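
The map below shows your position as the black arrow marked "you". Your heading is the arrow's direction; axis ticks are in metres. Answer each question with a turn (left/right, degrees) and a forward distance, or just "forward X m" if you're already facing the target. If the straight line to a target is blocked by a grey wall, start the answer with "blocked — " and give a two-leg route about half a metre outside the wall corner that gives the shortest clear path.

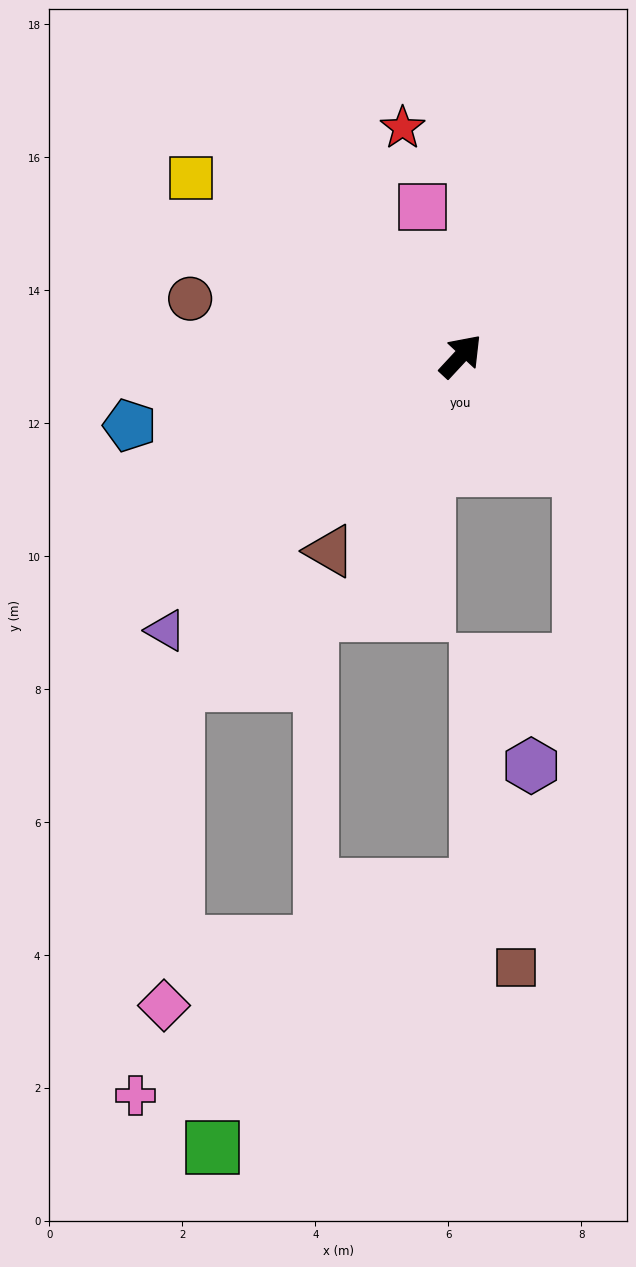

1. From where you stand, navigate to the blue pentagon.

turn left 145°, forward 5.1 m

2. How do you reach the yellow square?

turn left 100°, forward 4.9 m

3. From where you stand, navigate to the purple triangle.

turn left 176°, forward 6.1 m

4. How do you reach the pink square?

turn left 57°, forward 2.3 m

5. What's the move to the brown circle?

turn left 121°, forward 4.2 m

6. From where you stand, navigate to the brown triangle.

turn right 171°, forward 3.5 m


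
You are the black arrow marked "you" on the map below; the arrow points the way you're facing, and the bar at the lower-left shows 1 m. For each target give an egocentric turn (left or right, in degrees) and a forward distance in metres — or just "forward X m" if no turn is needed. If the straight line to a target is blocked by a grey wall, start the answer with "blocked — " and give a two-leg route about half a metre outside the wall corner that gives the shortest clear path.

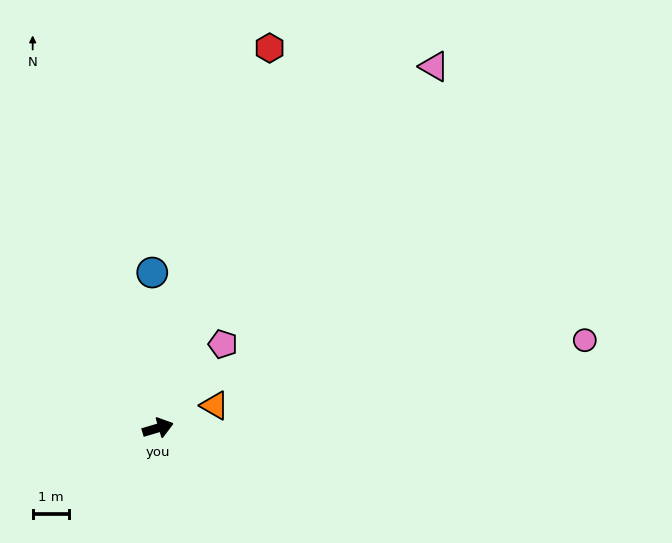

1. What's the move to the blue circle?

turn left 76°, forward 4.2 m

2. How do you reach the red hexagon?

turn left 57°, forward 10.8 m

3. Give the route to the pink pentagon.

turn left 36°, forward 2.9 m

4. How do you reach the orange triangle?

turn left 5°, forward 1.7 m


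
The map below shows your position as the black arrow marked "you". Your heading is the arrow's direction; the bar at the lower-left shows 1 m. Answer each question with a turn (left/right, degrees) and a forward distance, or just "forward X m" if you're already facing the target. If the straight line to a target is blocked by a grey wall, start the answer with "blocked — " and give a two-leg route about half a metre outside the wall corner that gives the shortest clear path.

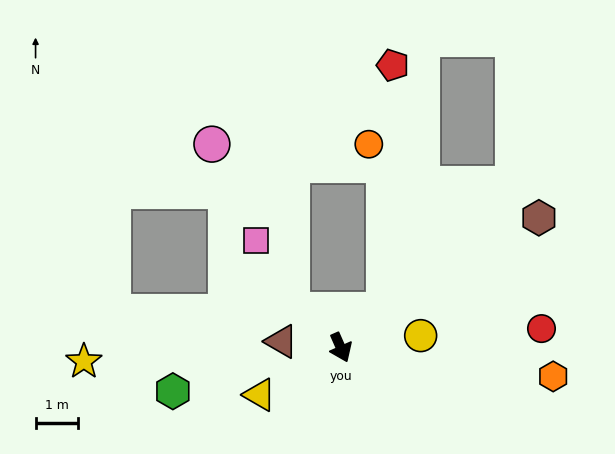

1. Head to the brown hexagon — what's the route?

turn left 99°, forward 5.5 m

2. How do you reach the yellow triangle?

turn right 84°, forward 2.2 m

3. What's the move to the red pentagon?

blocked — turn left 107°, forward 1.3 m, then turn left 47°, forward 5.7 m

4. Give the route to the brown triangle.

turn right 120°, forward 1.4 m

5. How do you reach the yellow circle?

turn left 75°, forward 1.9 m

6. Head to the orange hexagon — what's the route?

turn left 59°, forward 5.0 m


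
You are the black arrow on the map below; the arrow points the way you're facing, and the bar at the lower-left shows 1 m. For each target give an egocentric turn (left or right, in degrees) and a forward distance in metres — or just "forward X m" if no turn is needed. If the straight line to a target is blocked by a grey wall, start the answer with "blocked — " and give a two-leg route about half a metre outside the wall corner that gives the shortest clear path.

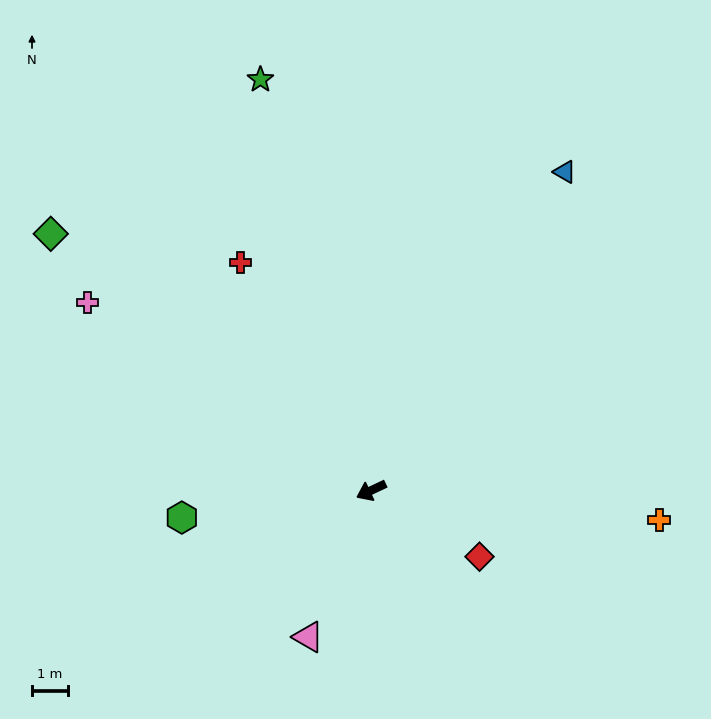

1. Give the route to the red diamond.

turn left 123°, forward 3.5 m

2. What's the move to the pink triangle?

turn left 41°, forward 4.5 m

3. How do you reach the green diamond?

turn right 64°, forward 11.5 m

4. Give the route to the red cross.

turn right 85°, forward 7.3 m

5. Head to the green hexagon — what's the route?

turn right 17°, forward 5.3 m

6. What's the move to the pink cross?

turn right 59°, forward 9.5 m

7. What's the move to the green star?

turn right 100°, forward 11.9 m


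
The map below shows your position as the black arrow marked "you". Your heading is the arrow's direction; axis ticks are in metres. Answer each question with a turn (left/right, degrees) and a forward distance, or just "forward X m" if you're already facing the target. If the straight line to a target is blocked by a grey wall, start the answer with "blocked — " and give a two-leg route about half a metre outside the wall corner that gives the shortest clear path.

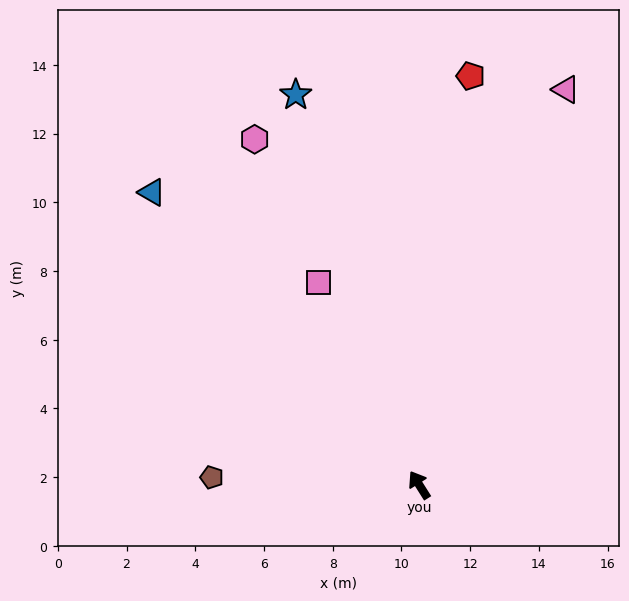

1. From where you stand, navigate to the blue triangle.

turn left 10°, forward 11.5 m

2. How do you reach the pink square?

turn right 6°, forward 6.6 m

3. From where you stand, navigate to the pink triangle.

turn right 53°, forward 12.3 m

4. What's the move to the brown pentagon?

turn left 56°, forward 6.0 m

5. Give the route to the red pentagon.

turn right 39°, forward 12.0 m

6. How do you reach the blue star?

turn right 15°, forward 11.9 m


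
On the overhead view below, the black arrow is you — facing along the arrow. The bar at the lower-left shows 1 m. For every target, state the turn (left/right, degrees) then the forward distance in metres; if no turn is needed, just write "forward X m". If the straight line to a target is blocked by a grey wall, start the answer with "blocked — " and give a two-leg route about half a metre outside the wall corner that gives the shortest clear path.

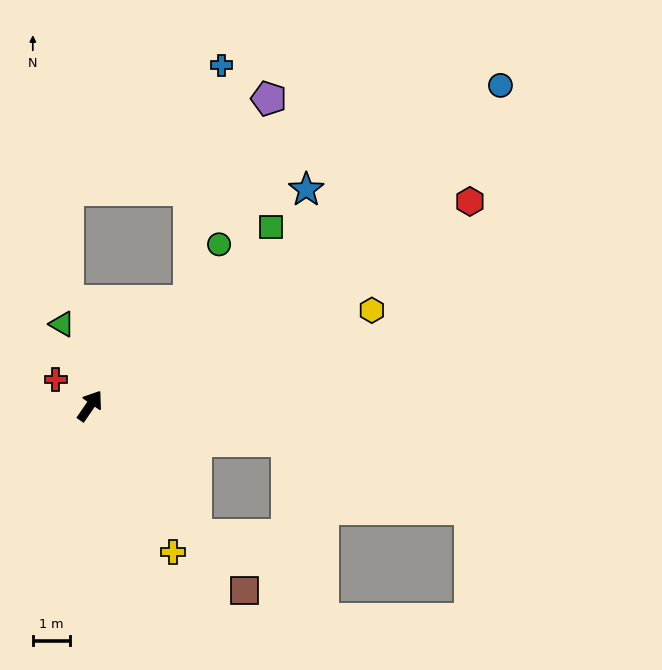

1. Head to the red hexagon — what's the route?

turn right 27°, forward 11.5 m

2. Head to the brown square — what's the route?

turn right 106°, forward 6.4 m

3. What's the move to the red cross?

turn left 87°, forward 1.2 m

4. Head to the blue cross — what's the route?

blocked — turn right 9°, forward 3.8 m, then turn left 36°, forward 6.3 m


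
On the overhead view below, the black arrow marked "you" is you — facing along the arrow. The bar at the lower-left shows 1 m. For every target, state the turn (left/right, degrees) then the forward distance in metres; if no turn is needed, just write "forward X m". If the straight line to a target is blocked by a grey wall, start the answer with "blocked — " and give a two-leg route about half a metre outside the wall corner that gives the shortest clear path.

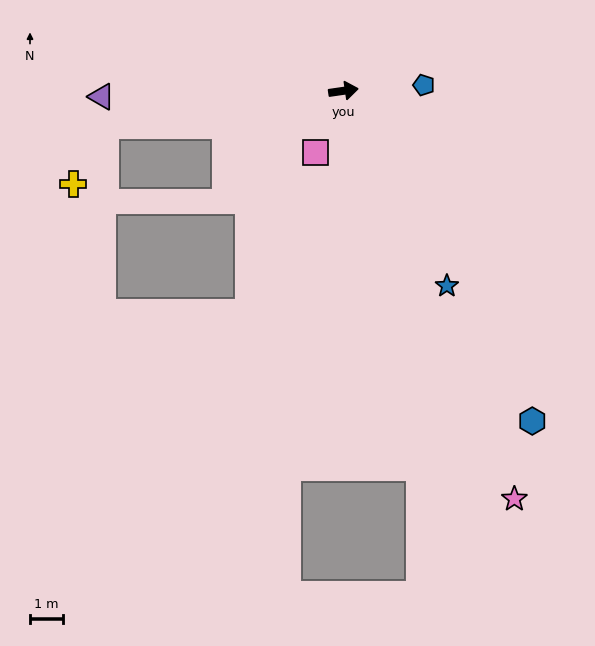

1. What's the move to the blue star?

turn right 70°, forward 6.7 m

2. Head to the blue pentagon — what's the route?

turn right 4°, forward 2.4 m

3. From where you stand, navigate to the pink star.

turn right 75°, forward 13.4 m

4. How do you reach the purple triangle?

turn left 173°, forward 7.3 m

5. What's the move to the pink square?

turn right 123°, forward 2.0 m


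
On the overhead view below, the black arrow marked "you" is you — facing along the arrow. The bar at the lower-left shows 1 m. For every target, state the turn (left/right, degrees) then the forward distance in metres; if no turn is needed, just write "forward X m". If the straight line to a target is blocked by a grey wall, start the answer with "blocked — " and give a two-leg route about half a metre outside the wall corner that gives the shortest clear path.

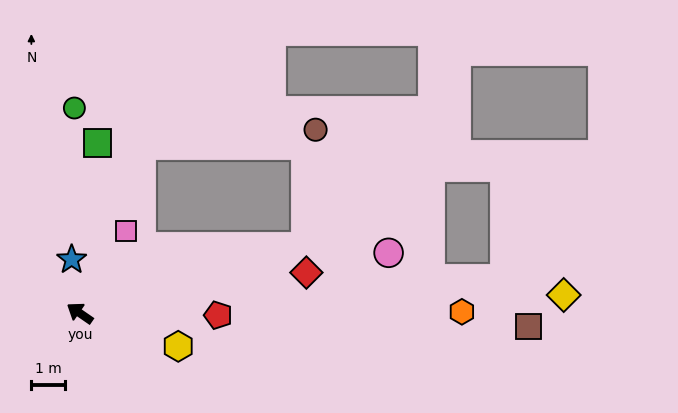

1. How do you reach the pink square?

turn right 85°, forward 2.8 m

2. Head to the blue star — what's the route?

turn right 47°, forward 1.6 m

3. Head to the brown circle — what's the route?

blocked — turn right 129°, forward 6.9 m, then turn left 68°, forward 3.5 m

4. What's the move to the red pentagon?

turn right 146°, forward 4.1 m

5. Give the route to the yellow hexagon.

turn right 164°, forward 3.1 m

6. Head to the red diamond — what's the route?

turn right 135°, forward 6.8 m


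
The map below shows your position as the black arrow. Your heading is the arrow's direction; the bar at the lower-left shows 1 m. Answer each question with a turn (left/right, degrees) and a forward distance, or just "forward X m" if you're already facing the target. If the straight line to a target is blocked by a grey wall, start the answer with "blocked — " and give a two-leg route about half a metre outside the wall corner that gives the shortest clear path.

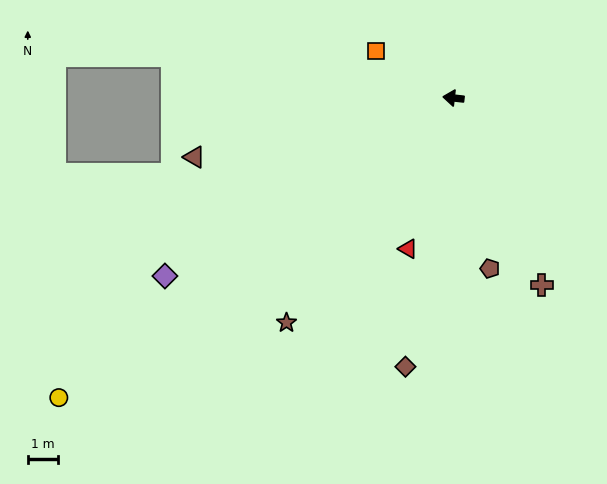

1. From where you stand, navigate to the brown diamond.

turn left 86°, forward 9.1 m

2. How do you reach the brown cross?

turn left 122°, forward 6.9 m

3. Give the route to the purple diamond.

turn left 38°, forward 11.3 m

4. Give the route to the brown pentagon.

turn left 108°, forward 5.8 m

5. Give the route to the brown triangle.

turn left 19°, forward 8.9 m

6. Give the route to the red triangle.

turn left 80°, forward 5.3 m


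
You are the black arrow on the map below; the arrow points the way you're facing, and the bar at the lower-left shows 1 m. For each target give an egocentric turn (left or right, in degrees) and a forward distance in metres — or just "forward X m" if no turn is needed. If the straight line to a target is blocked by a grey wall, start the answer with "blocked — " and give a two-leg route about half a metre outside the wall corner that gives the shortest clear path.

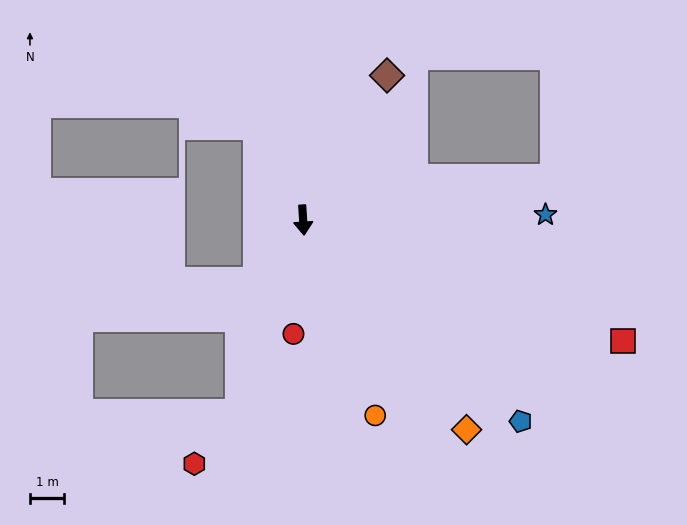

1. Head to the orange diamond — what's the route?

turn left 34°, forward 7.8 m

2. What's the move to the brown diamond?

turn left 146°, forward 4.9 m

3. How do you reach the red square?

turn left 66°, forward 10.0 m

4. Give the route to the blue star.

turn left 88°, forward 7.1 m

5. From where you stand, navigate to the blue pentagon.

turn left 44°, forward 8.7 m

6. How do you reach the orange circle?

turn left 17°, forward 6.1 m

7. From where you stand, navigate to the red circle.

turn right 8°, forward 3.3 m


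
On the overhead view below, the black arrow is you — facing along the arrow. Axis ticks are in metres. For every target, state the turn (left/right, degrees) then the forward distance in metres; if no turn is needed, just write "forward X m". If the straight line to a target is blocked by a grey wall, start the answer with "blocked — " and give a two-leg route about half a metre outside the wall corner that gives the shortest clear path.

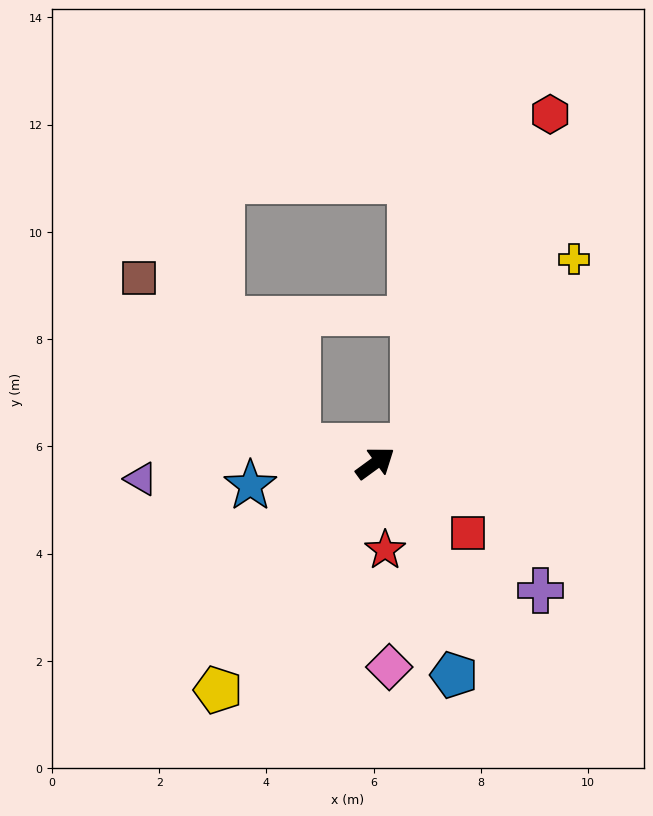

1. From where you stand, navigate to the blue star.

turn left 154°, forward 2.4 m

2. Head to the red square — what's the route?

turn right 73°, forward 2.2 m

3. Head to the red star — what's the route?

turn right 120°, forward 1.6 m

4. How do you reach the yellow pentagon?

turn right 161°, forward 5.1 m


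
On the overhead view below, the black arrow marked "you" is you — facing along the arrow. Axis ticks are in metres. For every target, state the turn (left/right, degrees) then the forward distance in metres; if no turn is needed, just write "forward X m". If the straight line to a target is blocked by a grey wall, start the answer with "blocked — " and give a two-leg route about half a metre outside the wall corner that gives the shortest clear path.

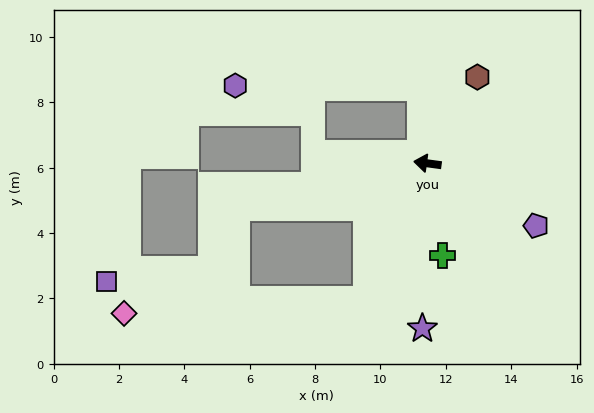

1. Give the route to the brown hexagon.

turn right 112°, forward 3.1 m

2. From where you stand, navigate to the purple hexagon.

blocked — turn right 77°, forward 2.4 m, then turn left 84°, forward 5.7 m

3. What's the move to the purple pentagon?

turn left 158°, forward 3.8 m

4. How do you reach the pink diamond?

blocked — turn left 74°, forward 4.6 m, then turn right 63°, forward 7.4 m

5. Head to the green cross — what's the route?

turn left 107°, forward 2.9 m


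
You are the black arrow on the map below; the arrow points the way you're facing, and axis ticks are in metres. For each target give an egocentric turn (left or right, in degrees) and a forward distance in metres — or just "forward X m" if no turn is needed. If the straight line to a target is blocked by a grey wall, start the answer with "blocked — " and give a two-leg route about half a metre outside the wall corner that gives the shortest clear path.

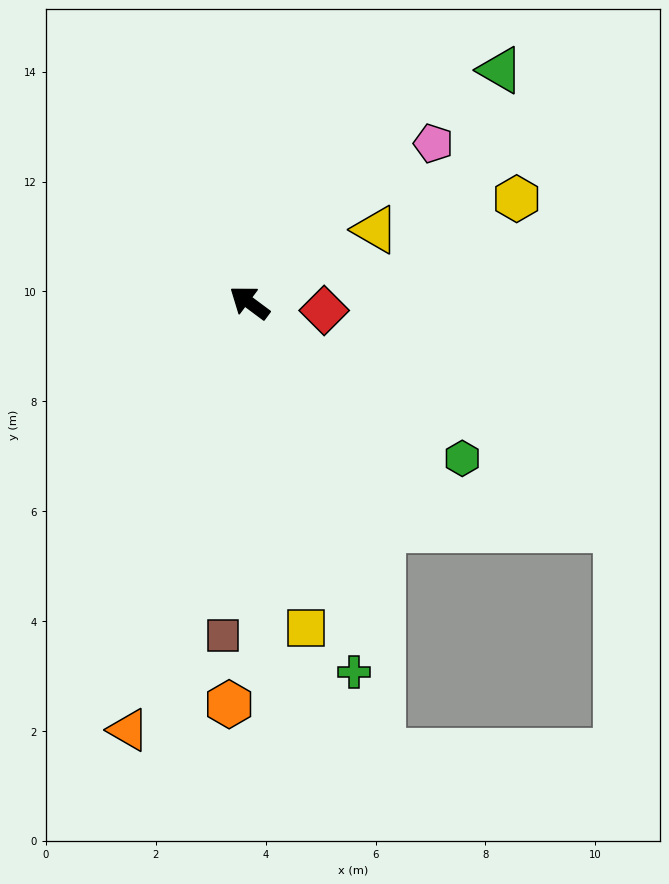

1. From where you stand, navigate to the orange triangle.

turn left 111°, forward 8.1 m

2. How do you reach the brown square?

turn left 122°, forward 6.1 m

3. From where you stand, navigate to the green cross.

turn left 142°, forward 7.0 m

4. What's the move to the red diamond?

turn right 149°, forward 1.4 m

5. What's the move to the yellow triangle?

turn right 113°, forward 2.6 m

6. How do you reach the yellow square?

turn left 137°, forward 6.0 m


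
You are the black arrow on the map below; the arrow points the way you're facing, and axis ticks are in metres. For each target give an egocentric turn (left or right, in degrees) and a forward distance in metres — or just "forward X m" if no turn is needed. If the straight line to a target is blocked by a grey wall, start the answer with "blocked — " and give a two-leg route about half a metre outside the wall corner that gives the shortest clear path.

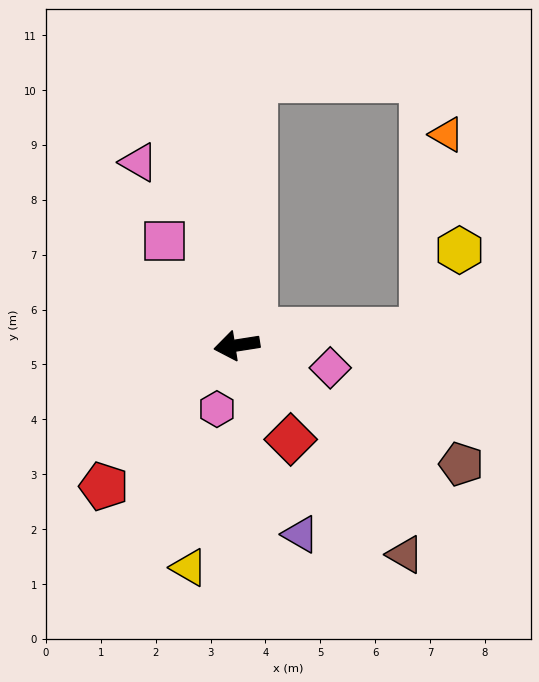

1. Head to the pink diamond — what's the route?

turn left 158°, forward 1.8 m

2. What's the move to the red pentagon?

turn left 38°, forward 3.5 m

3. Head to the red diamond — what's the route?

turn left 111°, forward 2.0 m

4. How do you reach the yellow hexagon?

blocked — turn left 176°, forward 3.4 m, then turn left 60°, forward 1.6 m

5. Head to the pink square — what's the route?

turn right 64°, forward 2.3 m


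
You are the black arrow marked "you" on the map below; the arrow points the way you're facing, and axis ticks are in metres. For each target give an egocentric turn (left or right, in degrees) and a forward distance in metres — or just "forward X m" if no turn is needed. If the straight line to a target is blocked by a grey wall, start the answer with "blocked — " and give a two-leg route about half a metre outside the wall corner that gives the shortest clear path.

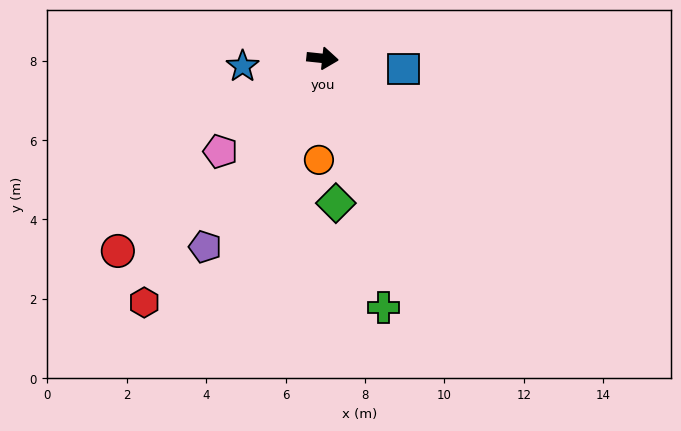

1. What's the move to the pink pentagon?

turn right 132°, forward 3.5 m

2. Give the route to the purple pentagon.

turn right 116°, forward 5.6 m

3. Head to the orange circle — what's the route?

turn right 86°, forward 2.6 m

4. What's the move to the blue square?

forward 2.1 m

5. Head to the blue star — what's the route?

turn right 168°, forward 2.0 m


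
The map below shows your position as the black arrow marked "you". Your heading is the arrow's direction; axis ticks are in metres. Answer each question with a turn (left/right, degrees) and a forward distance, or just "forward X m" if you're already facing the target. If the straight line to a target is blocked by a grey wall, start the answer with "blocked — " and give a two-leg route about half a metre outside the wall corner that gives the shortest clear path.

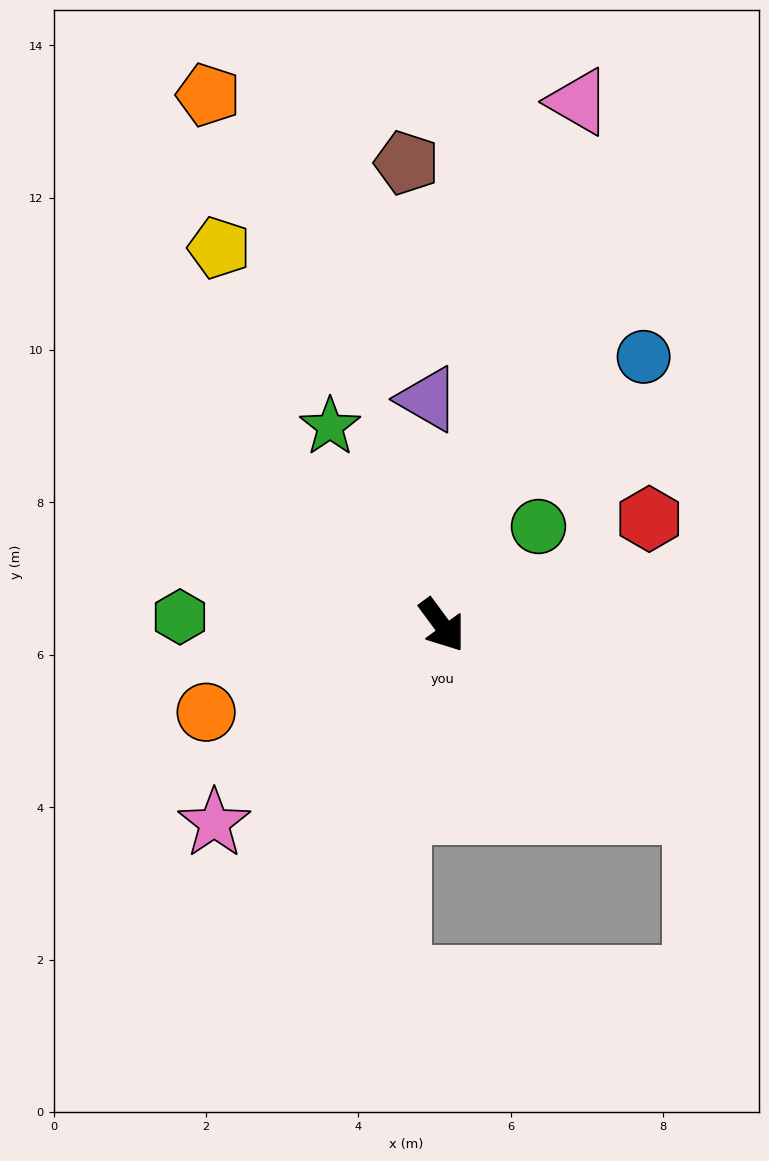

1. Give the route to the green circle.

turn left 99°, forward 1.8 m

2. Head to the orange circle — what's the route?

turn right 106°, forward 3.3 m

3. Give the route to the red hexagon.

turn left 81°, forward 3.1 m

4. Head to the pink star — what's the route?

turn right 85°, forward 4.0 m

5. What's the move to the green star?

turn left 173°, forward 3.0 m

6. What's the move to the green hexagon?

turn right 128°, forward 3.4 m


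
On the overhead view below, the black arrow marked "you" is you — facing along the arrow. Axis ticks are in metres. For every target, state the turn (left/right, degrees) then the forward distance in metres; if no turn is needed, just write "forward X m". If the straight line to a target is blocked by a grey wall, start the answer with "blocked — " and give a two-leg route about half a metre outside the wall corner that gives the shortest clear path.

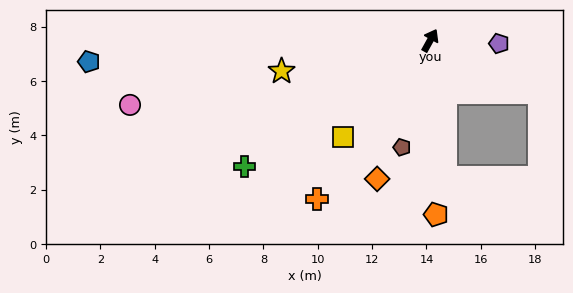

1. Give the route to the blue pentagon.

turn left 123°, forward 12.6 m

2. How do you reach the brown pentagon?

turn right 166°, forward 4.1 m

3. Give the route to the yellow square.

turn left 167°, forward 4.8 m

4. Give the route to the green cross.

turn left 153°, forward 8.3 m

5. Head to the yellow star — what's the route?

turn left 131°, forward 5.6 m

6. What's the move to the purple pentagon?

turn right 64°, forward 2.5 m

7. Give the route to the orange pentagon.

turn right 149°, forward 6.4 m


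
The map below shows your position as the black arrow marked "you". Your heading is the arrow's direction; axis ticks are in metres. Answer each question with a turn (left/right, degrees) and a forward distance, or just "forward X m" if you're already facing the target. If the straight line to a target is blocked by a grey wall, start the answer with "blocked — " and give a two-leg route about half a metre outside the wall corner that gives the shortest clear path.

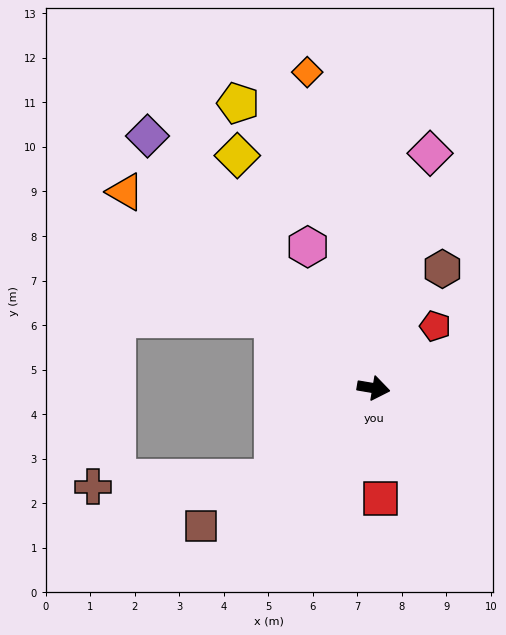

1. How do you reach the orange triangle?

turn left 151°, forward 7.1 m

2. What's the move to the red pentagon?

turn left 55°, forward 2.0 m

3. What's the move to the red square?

turn right 77°, forward 2.5 m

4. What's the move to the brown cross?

blocked — turn right 128°, forward 3.0 m, then turn right 40°, forward 4.0 m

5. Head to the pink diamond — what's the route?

turn left 86°, forward 5.4 m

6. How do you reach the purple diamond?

turn left 142°, forward 7.6 m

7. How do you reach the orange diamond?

turn left 111°, forward 7.3 m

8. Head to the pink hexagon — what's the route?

turn left 125°, forward 3.5 m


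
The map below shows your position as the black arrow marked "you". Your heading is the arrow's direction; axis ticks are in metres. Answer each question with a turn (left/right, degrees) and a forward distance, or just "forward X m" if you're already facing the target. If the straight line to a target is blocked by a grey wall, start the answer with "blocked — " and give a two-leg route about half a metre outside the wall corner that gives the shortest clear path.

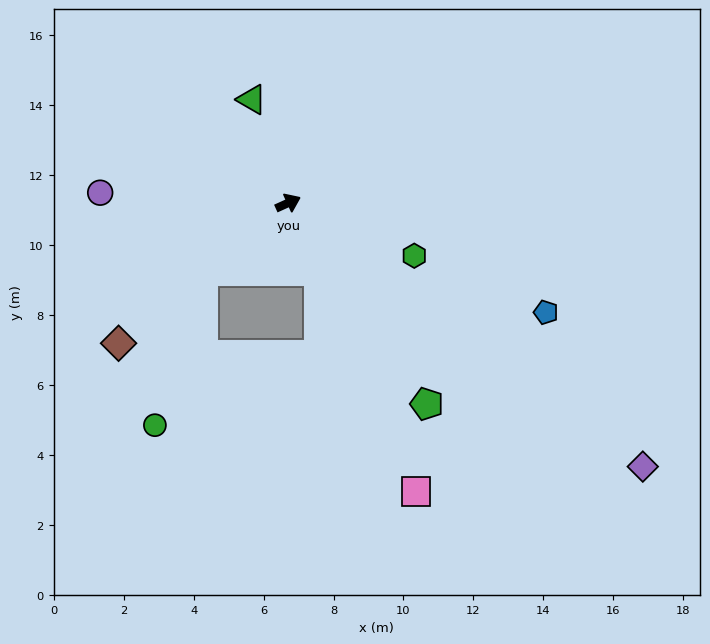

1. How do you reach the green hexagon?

turn right 47°, forward 3.9 m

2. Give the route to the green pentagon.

turn right 80°, forward 7.0 m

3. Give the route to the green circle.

blocked — turn right 166°, forward 3.1 m, then turn left 34°, forward 4.6 m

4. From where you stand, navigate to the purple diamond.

turn right 61°, forward 12.6 m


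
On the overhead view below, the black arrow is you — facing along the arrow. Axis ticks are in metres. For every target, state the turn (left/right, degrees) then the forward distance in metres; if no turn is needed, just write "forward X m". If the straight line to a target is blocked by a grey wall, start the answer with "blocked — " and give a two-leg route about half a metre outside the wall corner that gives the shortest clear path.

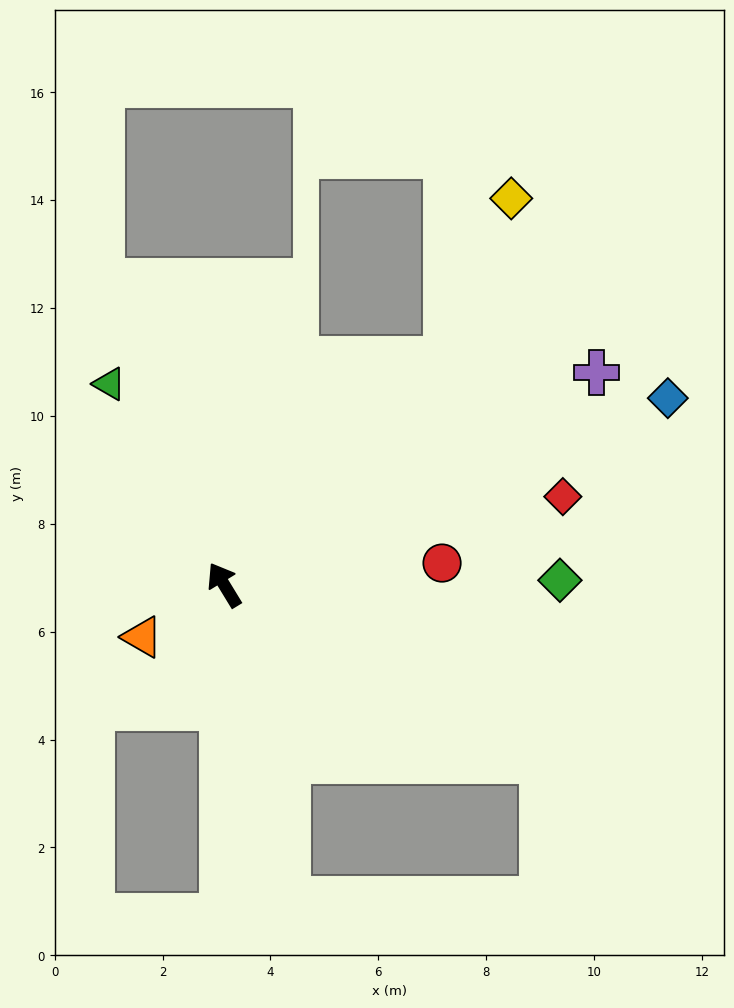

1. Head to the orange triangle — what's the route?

turn left 91°, forward 1.8 m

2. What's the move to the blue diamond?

turn right 99°, forward 8.9 m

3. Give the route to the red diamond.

turn right 107°, forward 6.5 m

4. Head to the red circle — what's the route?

turn right 116°, forward 4.1 m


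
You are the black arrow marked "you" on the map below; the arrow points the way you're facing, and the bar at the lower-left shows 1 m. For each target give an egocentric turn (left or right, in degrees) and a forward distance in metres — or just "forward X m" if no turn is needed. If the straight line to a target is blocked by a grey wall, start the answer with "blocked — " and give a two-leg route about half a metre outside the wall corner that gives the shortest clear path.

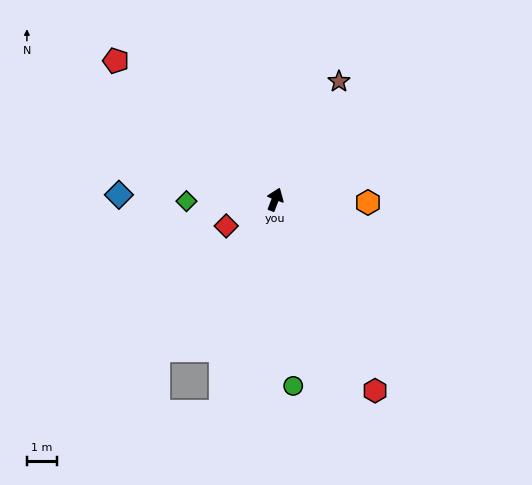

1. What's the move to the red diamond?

turn left 139°, forward 1.9 m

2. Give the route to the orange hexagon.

turn right 71°, forward 3.1 m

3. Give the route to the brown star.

turn right 7°, forward 4.5 m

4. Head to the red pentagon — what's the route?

turn left 70°, forward 7.0 m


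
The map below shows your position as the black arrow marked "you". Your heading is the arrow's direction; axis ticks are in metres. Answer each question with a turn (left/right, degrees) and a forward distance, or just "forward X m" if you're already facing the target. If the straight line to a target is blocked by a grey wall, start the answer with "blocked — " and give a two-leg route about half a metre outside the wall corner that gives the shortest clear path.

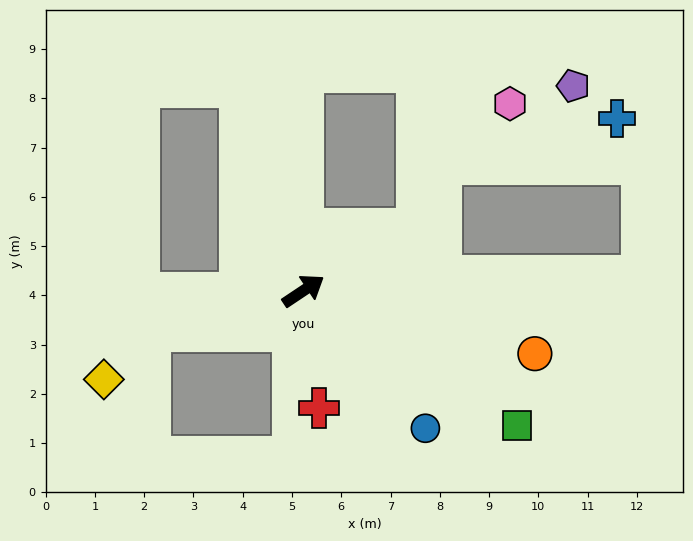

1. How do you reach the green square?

turn right 66°, forward 5.1 m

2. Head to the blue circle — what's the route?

turn right 82°, forward 3.7 m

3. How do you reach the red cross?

turn right 116°, forward 2.4 m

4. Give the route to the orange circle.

turn right 49°, forward 4.9 m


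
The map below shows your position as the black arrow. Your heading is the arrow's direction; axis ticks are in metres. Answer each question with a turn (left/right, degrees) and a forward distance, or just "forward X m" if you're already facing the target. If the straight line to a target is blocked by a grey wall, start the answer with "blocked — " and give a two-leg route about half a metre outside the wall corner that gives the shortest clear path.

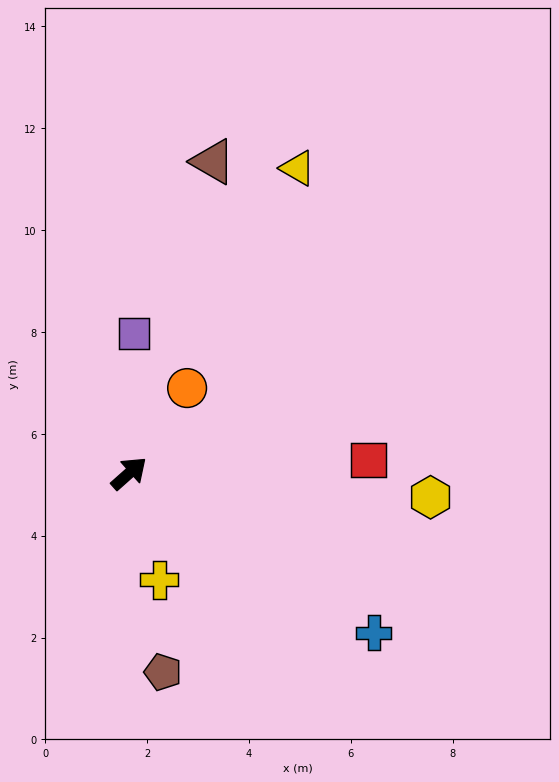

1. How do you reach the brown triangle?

turn left 33°, forward 6.3 m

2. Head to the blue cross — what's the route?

turn right 75°, forward 5.7 m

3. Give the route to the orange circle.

turn left 14°, forward 2.0 m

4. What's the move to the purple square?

turn left 46°, forward 2.7 m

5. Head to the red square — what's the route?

turn right 38°, forward 4.7 m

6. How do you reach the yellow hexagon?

turn right 46°, forward 5.9 m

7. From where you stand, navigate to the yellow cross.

turn right 116°, forward 2.2 m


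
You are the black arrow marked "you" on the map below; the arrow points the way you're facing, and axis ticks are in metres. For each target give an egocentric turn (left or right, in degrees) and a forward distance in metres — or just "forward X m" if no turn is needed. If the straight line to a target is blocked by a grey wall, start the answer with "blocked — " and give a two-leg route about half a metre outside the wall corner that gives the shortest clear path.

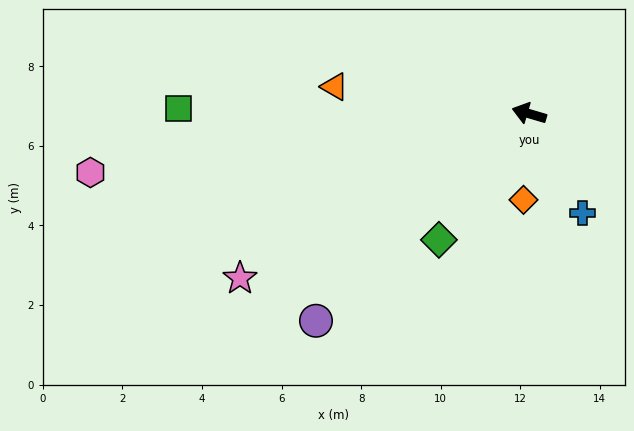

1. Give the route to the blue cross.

turn left 135°, forward 2.8 m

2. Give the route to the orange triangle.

turn left 8°, forward 4.9 m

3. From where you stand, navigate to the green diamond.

turn left 71°, forward 3.9 m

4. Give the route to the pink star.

turn left 46°, forward 8.4 m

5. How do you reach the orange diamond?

turn left 103°, forward 2.2 m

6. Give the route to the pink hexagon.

turn left 24°, forward 11.1 m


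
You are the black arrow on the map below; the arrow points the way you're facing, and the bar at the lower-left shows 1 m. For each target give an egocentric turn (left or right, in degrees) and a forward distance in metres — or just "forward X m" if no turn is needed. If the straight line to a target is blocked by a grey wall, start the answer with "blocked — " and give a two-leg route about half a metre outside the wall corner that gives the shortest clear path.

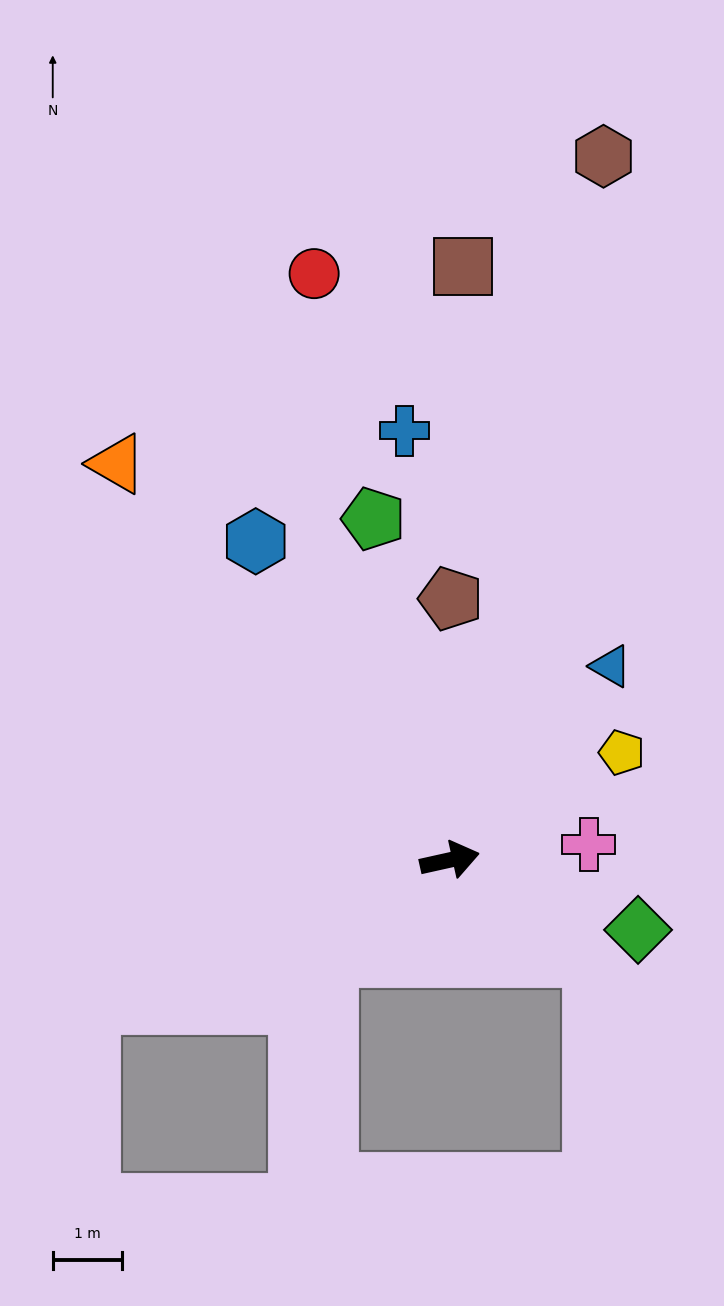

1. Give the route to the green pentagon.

turn left 90°, forward 5.0 m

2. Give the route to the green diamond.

turn right 33°, forward 2.9 m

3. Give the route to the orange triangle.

turn left 117°, forward 7.5 m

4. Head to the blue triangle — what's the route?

turn left 38°, forward 3.6 m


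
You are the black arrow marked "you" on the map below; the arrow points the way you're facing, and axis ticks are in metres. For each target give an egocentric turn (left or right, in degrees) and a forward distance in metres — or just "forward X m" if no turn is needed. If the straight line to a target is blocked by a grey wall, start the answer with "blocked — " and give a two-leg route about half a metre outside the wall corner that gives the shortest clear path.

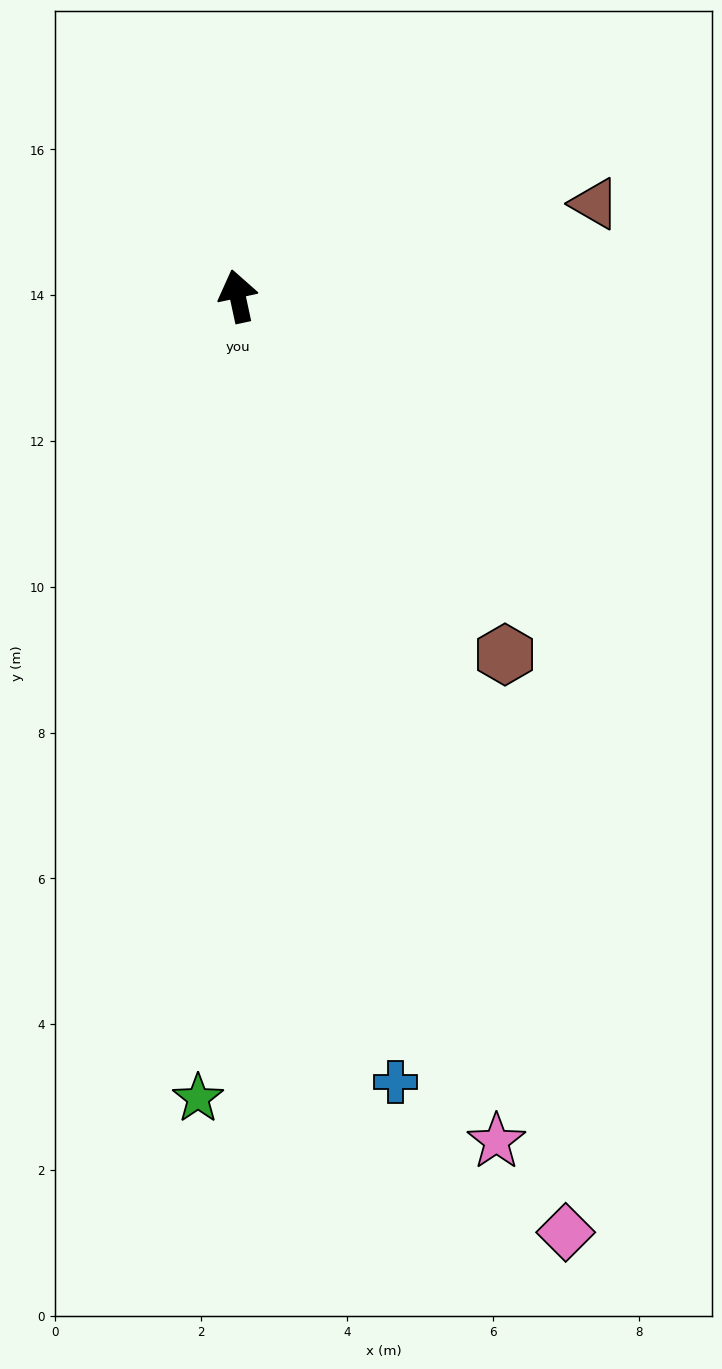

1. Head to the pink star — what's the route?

turn right 175°, forward 12.1 m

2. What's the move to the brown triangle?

turn right 88°, forward 5.1 m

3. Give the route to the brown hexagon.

turn right 155°, forward 6.1 m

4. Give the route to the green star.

turn left 165°, forward 11.0 m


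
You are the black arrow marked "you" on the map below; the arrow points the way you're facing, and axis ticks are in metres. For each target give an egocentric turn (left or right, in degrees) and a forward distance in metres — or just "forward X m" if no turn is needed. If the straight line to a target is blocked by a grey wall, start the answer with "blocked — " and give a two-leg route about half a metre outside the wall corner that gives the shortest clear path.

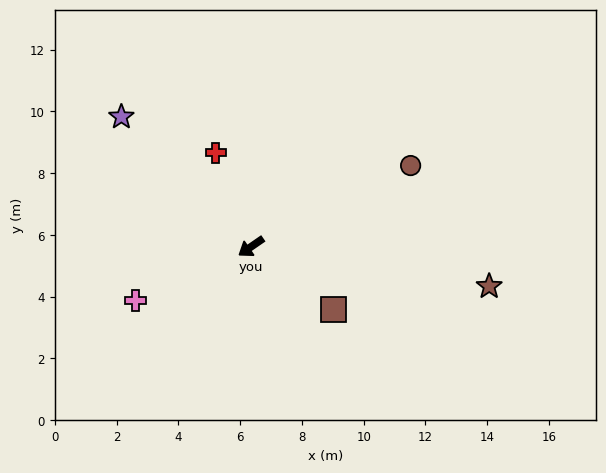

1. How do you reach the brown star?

turn left 136°, forward 7.8 m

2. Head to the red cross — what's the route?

turn right 104°, forward 3.2 m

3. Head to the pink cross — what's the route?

turn right 9°, forward 4.1 m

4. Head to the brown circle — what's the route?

turn left 172°, forward 5.8 m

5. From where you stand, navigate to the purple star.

turn right 80°, forward 5.9 m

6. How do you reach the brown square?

turn left 108°, forward 3.3 m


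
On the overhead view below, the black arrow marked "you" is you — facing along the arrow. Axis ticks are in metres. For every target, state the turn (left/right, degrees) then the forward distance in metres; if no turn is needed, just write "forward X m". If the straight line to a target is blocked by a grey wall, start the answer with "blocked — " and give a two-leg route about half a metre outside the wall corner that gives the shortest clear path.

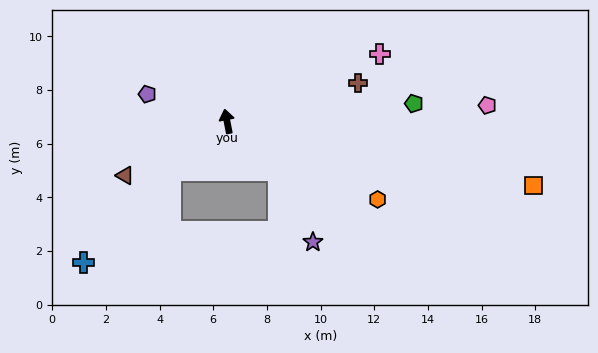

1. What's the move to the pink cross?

turn right 77°, forward 6.2 m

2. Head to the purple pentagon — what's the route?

turn left 60°, forward 3.1 m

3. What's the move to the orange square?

turn right 113°, forward 11.7 m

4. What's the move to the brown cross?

turn right 85°, forward 5.1 m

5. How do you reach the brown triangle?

turn left 107°, forward 4.3 m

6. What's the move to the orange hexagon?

turn right 128°, forward 6.3 m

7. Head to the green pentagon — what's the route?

turn right 96°, forward 7.0 m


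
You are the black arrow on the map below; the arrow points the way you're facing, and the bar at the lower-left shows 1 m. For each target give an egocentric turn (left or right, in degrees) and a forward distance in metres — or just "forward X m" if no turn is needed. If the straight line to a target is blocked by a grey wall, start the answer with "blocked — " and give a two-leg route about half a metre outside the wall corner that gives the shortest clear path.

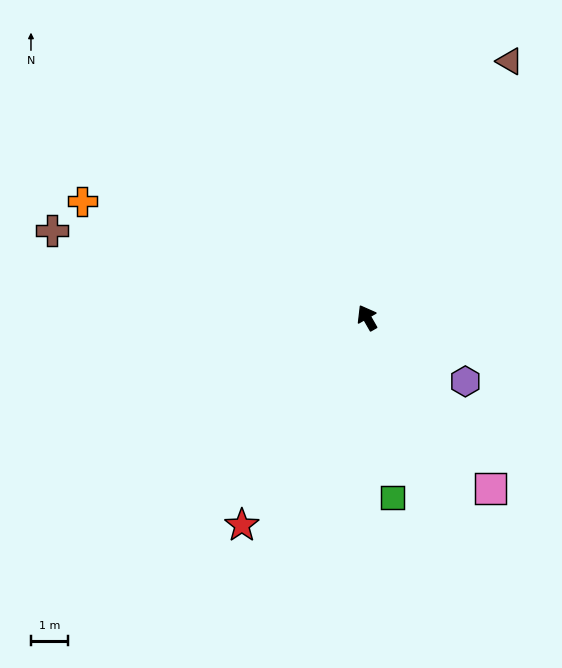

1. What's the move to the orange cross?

turn left 38°, forward 8.4 m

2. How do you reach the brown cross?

turn left 45°, forward 8.9 m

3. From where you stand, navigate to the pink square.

turn right 174°, forward 5.7 m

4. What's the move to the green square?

turn left 158°, forward 4.9 m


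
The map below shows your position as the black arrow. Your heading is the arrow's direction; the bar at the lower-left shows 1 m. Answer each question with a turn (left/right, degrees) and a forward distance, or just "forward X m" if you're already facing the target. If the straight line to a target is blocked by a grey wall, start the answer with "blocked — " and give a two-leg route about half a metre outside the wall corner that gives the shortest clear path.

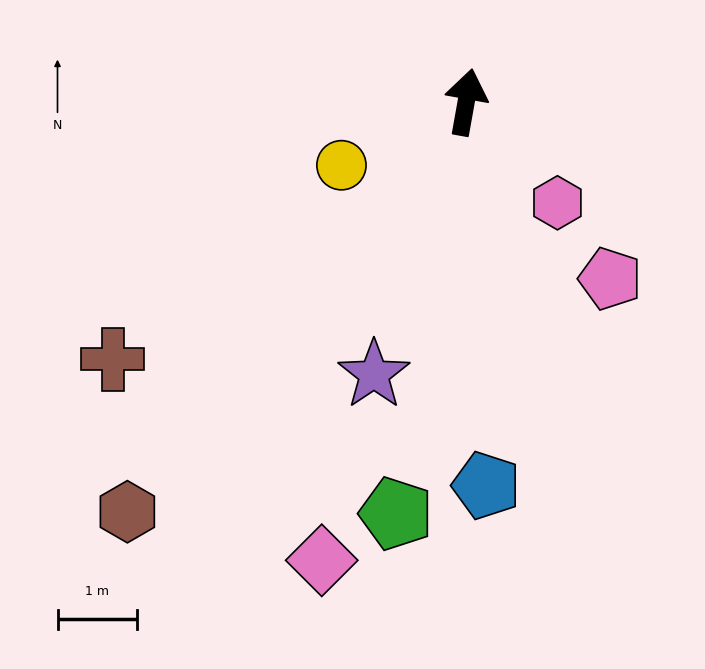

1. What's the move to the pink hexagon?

turn right 128°, forward 1.7 m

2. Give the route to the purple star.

turn left 171°, forward 3.6 m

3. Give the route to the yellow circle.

turn left 127°, forward 1.8 m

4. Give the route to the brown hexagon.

turn left 151°, forward 6.7 m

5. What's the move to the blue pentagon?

turn right 167°, forward 4.9 m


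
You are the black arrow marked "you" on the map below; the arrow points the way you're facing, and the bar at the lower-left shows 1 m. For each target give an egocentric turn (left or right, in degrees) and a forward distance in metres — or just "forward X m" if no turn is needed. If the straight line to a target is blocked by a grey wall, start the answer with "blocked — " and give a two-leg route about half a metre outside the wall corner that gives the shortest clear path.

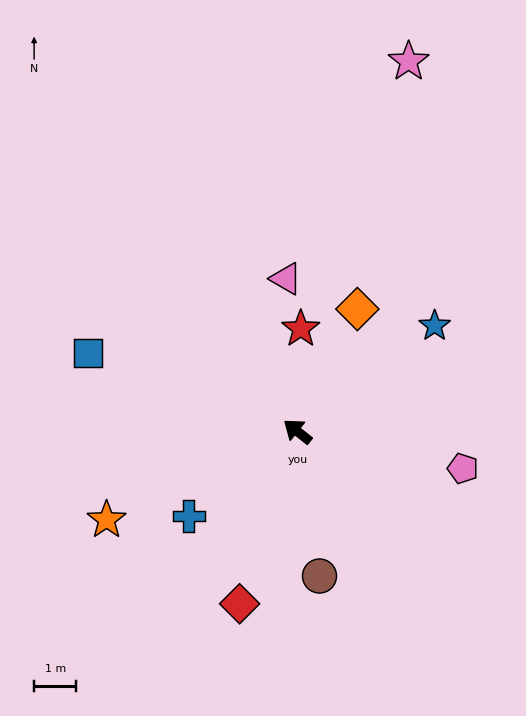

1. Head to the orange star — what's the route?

turn left 63°, forward 5.0 m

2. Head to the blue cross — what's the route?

turn left 76°, forward 3.3 m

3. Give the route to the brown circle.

turn left 137°, forward 3.5 m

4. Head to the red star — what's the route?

turn right 53°, forward 2.4 m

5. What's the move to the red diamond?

turn left 110°, forward 4.3 m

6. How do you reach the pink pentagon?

turn right 154°, forward 4.0 m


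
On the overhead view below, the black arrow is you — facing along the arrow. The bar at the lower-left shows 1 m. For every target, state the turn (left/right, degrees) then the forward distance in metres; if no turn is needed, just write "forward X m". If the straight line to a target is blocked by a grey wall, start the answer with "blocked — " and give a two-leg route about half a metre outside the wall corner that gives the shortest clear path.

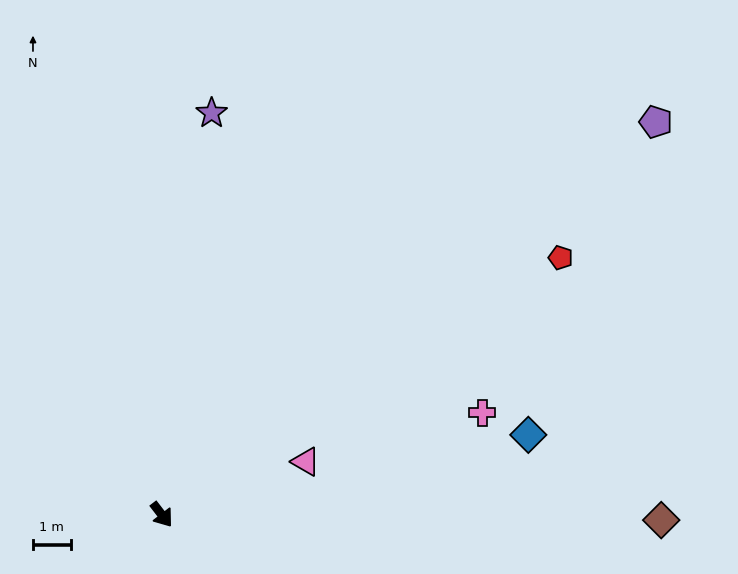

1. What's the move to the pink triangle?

turn left 73°, forward 4.1 m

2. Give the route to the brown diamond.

turn left 52°, forward 13.2 m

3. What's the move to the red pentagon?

turn left 85°, forward 12.5 m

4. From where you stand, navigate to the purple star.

turn left 135°, forward 10.7 m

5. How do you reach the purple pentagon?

turn left 91°, forward 16.7 m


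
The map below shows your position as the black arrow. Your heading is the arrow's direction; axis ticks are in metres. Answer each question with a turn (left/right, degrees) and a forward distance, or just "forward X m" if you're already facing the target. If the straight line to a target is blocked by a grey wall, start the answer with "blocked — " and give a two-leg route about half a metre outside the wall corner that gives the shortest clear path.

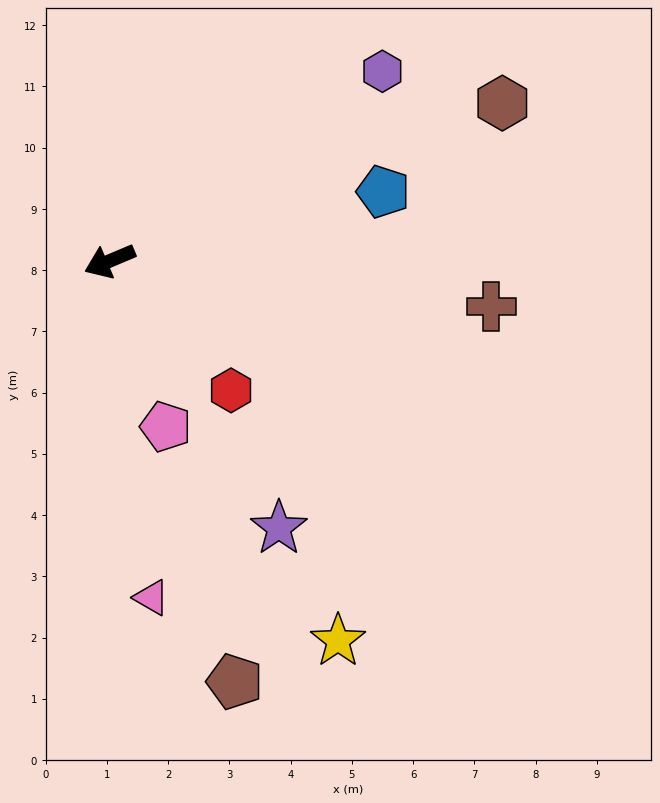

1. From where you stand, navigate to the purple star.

turn left 99°, forward 5.2 m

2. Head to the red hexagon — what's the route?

turn left 110°, forward 2.9 m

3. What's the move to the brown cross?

turn left 150°, forward 6.3 m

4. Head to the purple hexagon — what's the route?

turn right 168°, forward 5.4 m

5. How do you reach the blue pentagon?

turn left 171°, forward 4.6 m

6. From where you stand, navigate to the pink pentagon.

turn left 86°, forward 2.9 m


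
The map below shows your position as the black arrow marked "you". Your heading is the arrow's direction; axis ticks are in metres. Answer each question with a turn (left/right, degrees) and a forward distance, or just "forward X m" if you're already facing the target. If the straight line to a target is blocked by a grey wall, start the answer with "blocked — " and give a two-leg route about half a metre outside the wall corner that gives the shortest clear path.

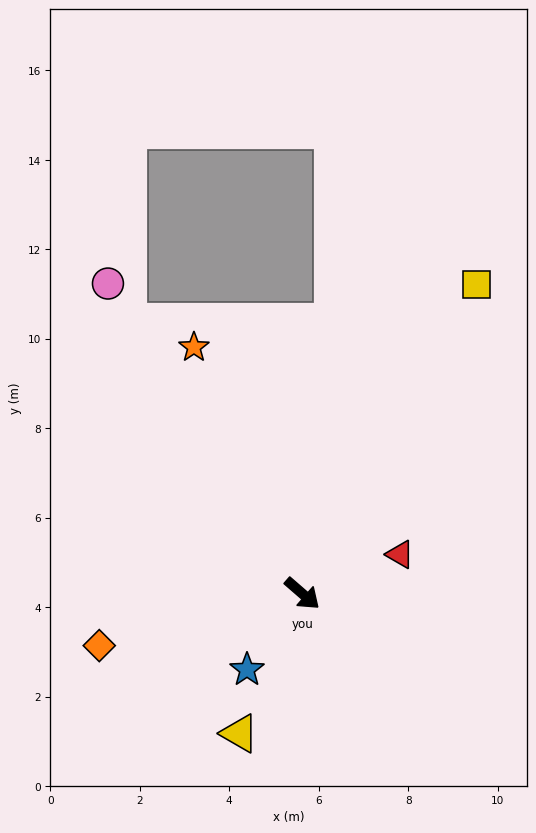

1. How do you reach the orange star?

turn left 155°, forward 6.0 m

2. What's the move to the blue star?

turn right 85°, forward 2.1 m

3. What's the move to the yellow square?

turn left 102°, forward 7.9 m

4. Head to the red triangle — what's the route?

turn left 63°, forward 2.4 m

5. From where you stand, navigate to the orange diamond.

turn right 125°, forward 4.7 m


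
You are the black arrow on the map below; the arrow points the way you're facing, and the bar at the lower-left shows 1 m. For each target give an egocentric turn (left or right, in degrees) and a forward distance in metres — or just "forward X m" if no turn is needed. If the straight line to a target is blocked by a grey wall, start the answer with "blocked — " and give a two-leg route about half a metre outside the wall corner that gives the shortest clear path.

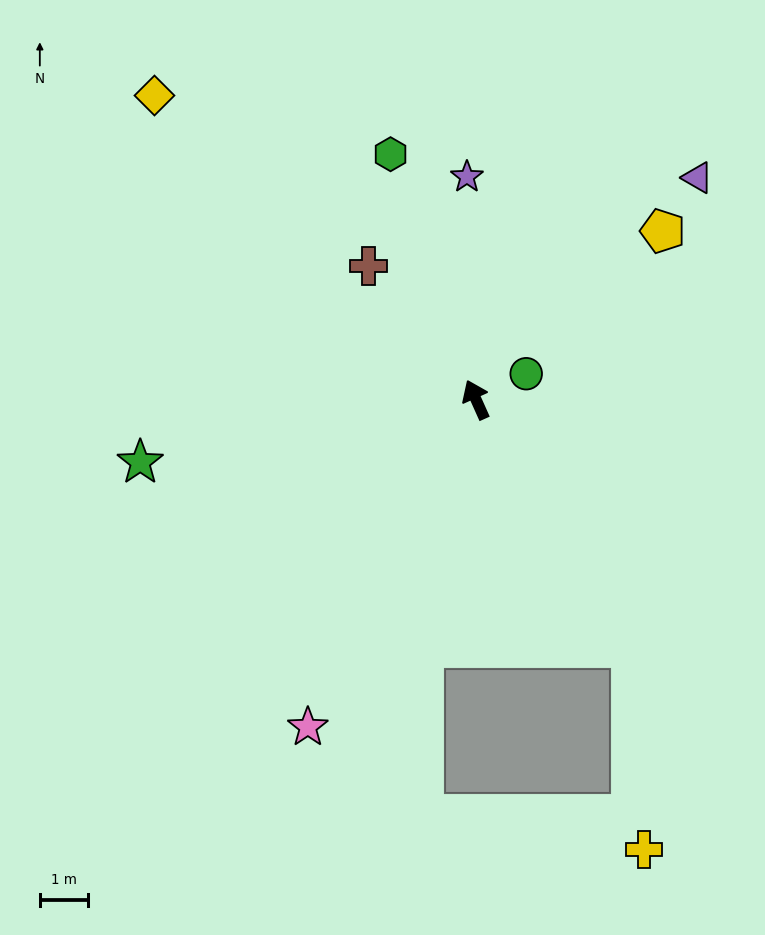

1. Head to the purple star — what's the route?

turn right 22°, forward 4.6 m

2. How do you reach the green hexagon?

turn right 5°, forward 5.4 m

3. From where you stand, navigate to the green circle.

turn right 87°, forward 1.2 m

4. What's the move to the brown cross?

turn left 15°, forward 3.5 m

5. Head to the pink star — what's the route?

turn left 129°, forward 7.6 m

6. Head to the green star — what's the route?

turn left 76°, forward 7.1 m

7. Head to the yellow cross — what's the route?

blocked — turn right 172°, forward 6.1 m, then turn right 29°, forward 4.2 m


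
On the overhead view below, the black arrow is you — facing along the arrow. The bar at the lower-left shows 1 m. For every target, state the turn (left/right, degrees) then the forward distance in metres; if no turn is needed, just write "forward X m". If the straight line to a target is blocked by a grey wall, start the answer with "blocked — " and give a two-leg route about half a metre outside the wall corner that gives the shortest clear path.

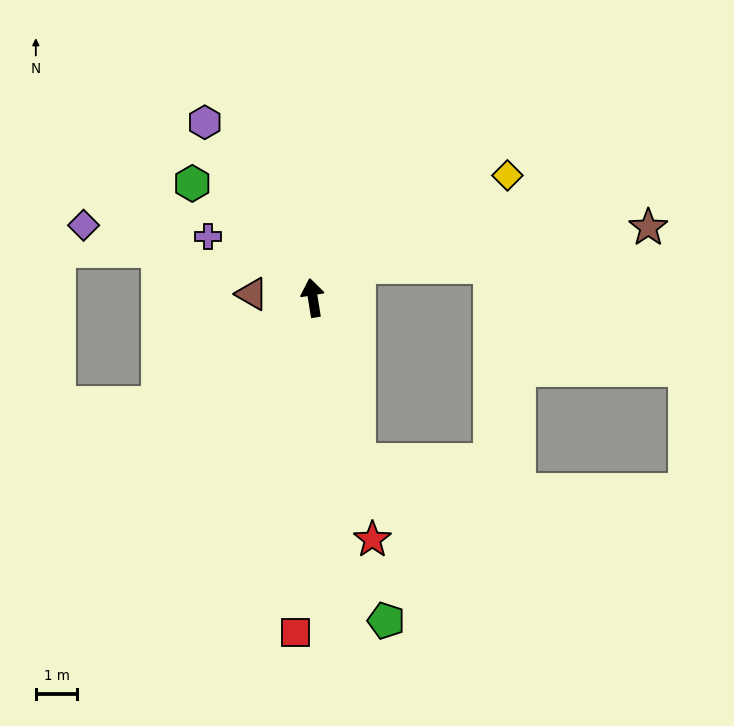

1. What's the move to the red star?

turn right 175°, forward 6.0 m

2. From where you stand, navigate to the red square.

turn left 168°, forward 8.0 m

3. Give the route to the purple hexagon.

turn left 22°, forward 5.0 m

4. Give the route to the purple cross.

turn left 50°, forward 2.9 m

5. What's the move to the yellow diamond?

turn right 67°, forward 5.5 m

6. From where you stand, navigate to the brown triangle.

turn left 77°, forward 1.5 m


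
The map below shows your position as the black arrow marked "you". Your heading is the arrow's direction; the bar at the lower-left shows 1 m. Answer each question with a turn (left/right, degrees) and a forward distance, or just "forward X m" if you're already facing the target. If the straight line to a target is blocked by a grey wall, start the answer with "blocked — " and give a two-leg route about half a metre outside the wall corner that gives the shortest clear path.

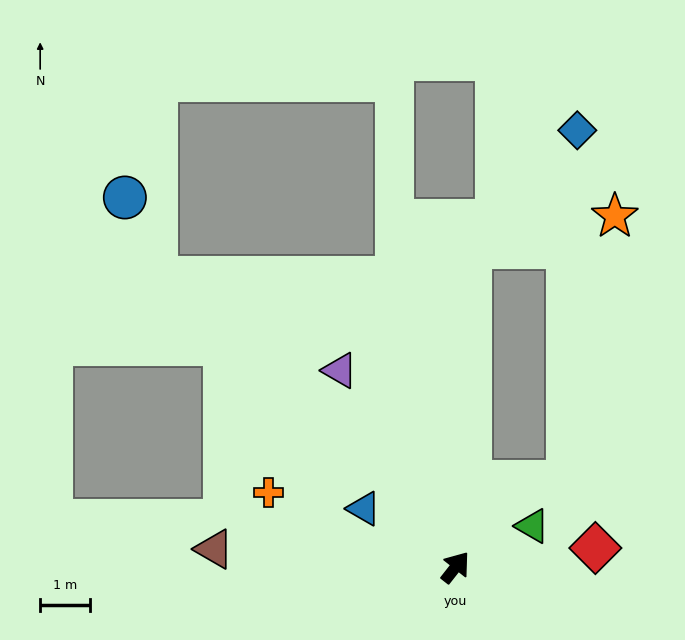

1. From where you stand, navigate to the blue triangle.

turn left 96°, forward 2.2 m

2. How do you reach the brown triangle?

turn left 124°, forward 4.8 m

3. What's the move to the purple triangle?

turn left 69°, forward 4.5 m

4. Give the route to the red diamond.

turn right 44°, forward 2.8 m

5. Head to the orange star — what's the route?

blocked — turn left 36°, forward 6.4 m, then turn right 76°, forward 2.9 m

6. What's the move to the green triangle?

turn right 24°, forward 1.7 m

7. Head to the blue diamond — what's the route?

blocked — turn left 36°, forward 6.4 m, then turn right 40°, forward 3.2 m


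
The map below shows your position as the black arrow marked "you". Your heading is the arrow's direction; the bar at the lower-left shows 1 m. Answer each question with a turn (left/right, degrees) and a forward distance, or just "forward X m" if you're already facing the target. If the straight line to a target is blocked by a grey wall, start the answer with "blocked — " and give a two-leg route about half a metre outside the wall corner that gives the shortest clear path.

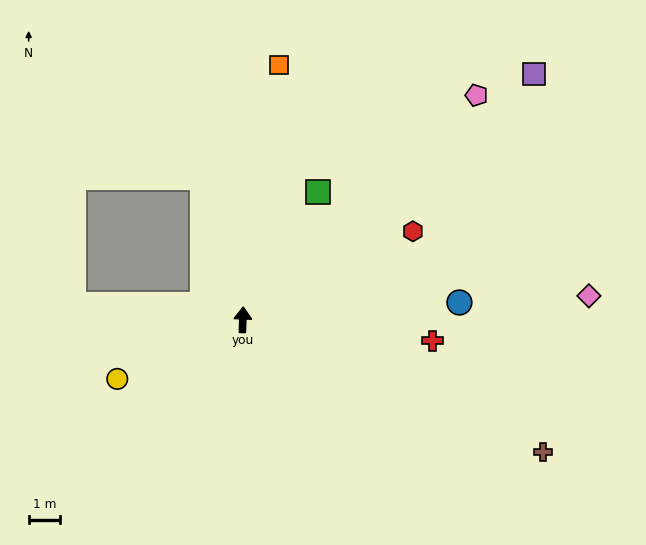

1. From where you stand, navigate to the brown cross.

turn right 112°, forward 10.4 m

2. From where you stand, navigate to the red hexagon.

turn right 60°, forward 6.1 m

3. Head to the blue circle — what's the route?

turn right 83°, forward 6.9 m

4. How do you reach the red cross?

turn right 94°, forward 6.0 m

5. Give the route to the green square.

turn right 29°, forward 4.7 m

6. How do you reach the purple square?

turn right 48°, forward 12.1 m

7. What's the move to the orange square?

turn right 6°, forward 8.2 m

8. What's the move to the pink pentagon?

turn right 44°, forward 10.3 m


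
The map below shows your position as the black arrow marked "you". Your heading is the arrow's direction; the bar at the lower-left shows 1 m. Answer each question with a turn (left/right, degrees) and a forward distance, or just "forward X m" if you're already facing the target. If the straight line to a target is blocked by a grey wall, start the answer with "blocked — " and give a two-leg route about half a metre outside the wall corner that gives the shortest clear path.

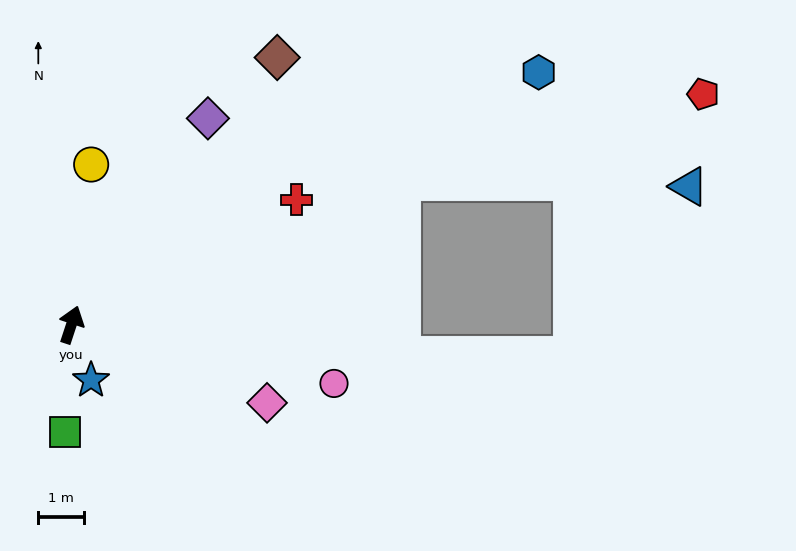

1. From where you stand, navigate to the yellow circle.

turn left 11°, forward 3.5 m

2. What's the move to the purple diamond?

turn right 15°, forward 5.4 m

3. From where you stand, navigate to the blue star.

turn right 142°, forward 1.3 m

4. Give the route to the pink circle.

turn right 84°, forward 5.8 m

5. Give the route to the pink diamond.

turn right 94°, forward 4.6 m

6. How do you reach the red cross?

turn right 43°, forward 5.6 m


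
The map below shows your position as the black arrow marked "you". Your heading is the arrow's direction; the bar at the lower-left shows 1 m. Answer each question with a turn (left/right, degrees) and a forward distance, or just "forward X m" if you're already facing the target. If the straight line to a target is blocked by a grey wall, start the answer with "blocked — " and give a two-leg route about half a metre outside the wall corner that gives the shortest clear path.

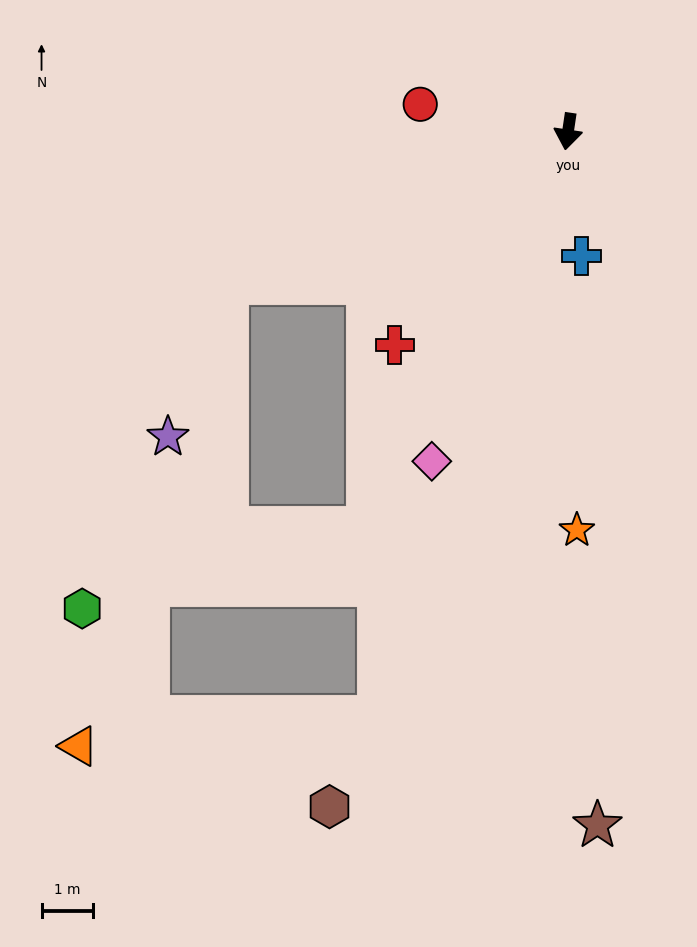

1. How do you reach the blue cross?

turn left 15°, forward 2.5 m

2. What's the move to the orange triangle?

blocked — turn right 9°, forward 12.0 m, then turn right 67°, forward 5.9 m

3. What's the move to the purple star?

blocked — turn right 58°, forward 7.3 m, then turn left 45°, forward 3.2 m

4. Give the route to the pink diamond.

turn right 14°, forward 7.0 m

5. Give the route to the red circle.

turn right 92°, forward 2.9 m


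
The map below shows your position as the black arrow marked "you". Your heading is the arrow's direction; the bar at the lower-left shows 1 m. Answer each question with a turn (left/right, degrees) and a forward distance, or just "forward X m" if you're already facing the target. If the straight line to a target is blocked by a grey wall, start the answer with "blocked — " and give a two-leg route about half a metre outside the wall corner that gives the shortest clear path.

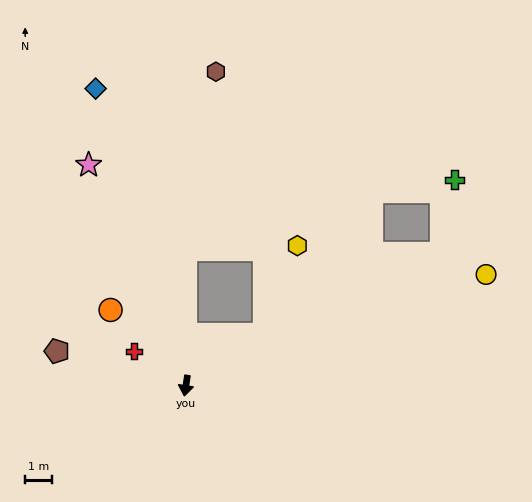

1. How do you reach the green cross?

blocked — turn left 126°, forward 10.5 m, then turn left 52°, forward 2.7 m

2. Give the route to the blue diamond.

turn right 154°, forward 11.4 m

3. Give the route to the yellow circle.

turn left 119°, forward 11.7 m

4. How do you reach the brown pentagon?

turn right 96°, forward 4.9 m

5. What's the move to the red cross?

turn right 115°, forward 2.3 m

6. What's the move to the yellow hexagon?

blocked — turn left 132°, forward 3.4 m, then turn left 36°, forward 3.5 m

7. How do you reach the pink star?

turn right 148°, forward 8.8 m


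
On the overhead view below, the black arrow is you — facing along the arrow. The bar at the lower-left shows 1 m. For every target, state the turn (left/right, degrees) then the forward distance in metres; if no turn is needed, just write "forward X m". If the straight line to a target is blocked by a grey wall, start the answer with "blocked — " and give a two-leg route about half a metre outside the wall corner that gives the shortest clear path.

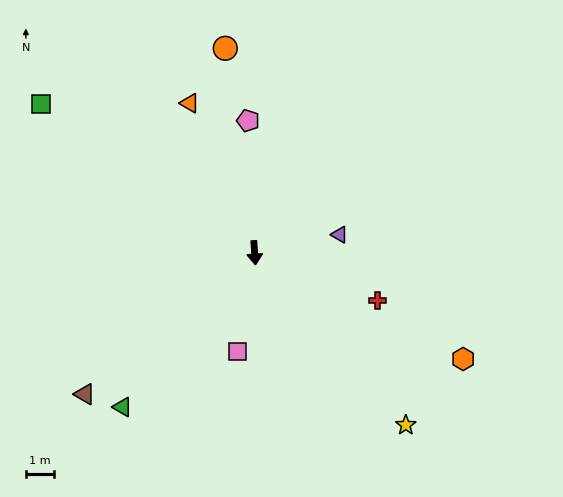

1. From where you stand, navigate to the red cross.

turn left 65°, forward 4.7 m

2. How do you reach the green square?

turn right 129°, forward 9.3 m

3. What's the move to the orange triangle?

turn right 161°, forward 5.8 m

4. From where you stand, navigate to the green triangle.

turn right 45°, forward 7.2 m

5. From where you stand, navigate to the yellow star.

turn left 37°, forward 8.2 m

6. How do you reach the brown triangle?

turn right 54°, forward 7.9 m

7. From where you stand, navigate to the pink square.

turn right 14°, forward 3.6 m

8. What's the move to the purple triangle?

turn left 98°, forward 3.1 m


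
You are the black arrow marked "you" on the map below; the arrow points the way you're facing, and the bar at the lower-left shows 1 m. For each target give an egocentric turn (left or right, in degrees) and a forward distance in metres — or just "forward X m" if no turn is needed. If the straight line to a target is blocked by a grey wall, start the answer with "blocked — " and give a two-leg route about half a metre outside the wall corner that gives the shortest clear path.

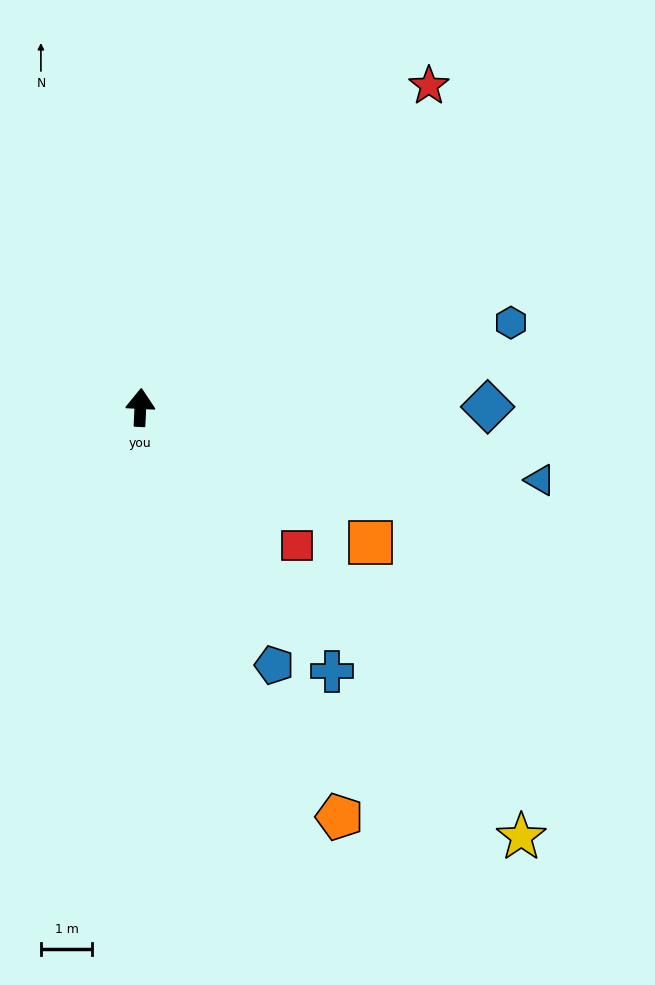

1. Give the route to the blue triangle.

turn right 98°, forward 7.9 m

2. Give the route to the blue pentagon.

turn right 150°, forward 5.6 m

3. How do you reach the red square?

turn right 129°, forward 4.0 m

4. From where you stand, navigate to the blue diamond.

turn right 87°, forward 6.7 m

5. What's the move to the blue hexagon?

turn right 74°, forward 7.4 m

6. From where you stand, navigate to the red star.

turn right 39°, forward 8.4 m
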